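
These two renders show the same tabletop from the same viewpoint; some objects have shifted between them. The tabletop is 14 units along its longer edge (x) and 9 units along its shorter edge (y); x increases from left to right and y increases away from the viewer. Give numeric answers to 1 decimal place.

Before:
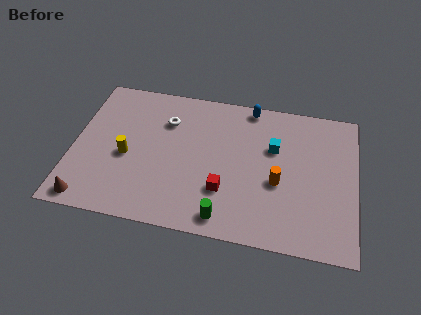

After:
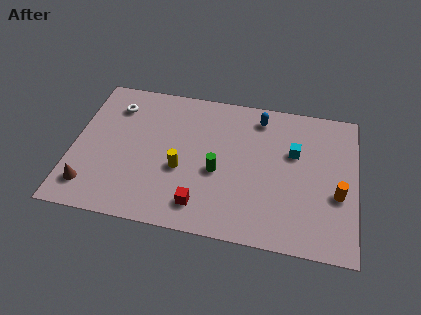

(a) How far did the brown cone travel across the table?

0.8

From (1.0, 0.9) to (1.0, 1.7), the brown cone covered √(0.0² + 0.8²) ≈ 0.8 units.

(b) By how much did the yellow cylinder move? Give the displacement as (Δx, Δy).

(2.7, -0.3)

The yellow cylinder started near (2.7, 3.9) and ended near (5.4, 3.6).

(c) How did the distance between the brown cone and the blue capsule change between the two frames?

-0.5

They were about 10.5 units apart before and 10.0 after — 0.5 units closer together.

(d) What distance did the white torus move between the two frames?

2.6

The white torus moved from about (4.5, 6.5) to (1.9, 7.0), a distance of √(2.6² + 0.5²) ≈ 2.6.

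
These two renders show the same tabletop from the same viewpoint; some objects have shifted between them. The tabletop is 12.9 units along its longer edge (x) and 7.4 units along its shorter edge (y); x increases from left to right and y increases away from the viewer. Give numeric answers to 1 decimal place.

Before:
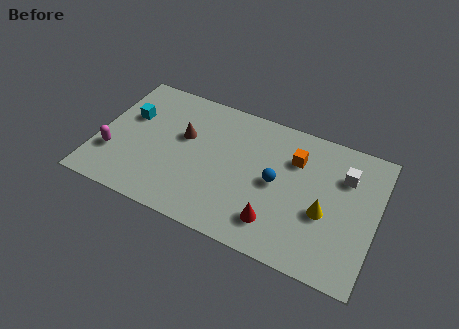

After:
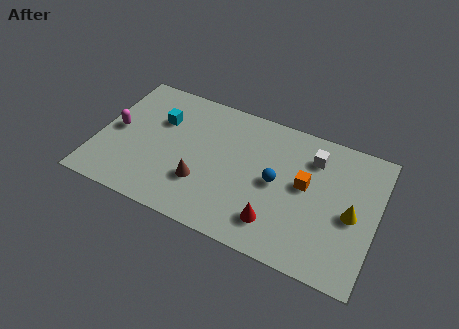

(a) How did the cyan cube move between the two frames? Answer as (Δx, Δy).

(1.4, 0.3)

The cyan cube was at about (1.3, 4.7) and moved to about (2.7, 5.0).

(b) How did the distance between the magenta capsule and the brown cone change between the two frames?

+0.6

They were about 3.8 units apart before and 4.4 after — 0.6 units further apart.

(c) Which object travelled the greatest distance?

the brown cone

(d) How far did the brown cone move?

2.5

The brown cone moved from about (3.9, 4.5) to (5.0, 2.3), a distance of √(1.1² + 2.2²) ≈ 2.5.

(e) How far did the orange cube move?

1.3

The orange cube moved from about (9.0, 5.3) to (9.6, 4.1), a distance of √(0.6² + 1.2²) ≈ 1.3.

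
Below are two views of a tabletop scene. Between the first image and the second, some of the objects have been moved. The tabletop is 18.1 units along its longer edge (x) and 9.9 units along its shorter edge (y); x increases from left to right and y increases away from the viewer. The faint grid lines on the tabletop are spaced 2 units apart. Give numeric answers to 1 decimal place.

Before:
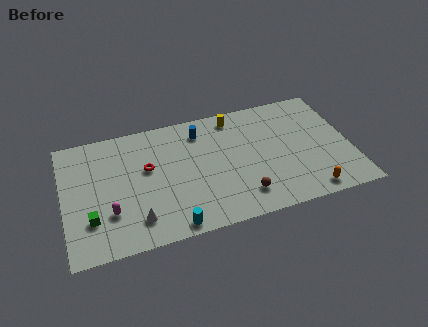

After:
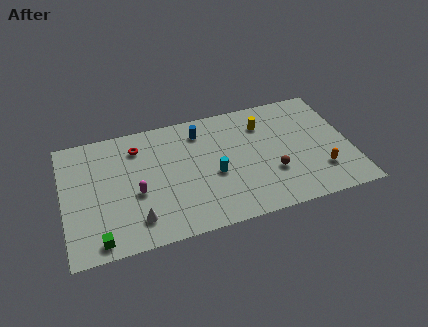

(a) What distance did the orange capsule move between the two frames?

1.7

The orange capsule moved from about (15.1, 1.1) to (16.0, 2.6), a distance of √(0.9² + 1.5²) ≈ 1.7.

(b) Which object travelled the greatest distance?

the cyan cylinder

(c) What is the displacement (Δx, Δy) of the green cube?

(0.4, -1.7)

The green cube was at about (1.6, 2.8) and moved to about (2.0, 1.1).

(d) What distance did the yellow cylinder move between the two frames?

2.1

The yellow cylinder was near (11.0, 8.6) before and (12.8, 7.5) after, so it travelled √(1.8² + 1.1²) ≈ 2.1 units.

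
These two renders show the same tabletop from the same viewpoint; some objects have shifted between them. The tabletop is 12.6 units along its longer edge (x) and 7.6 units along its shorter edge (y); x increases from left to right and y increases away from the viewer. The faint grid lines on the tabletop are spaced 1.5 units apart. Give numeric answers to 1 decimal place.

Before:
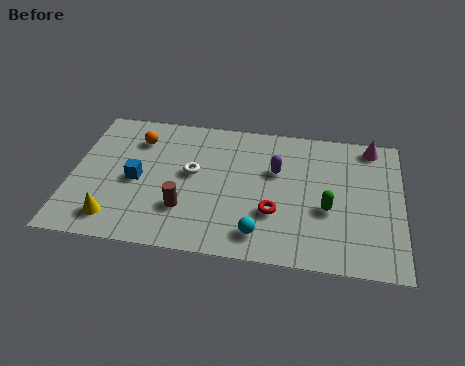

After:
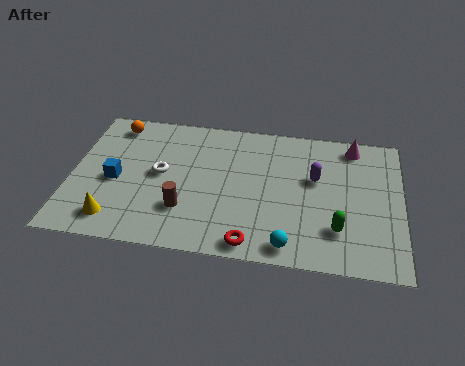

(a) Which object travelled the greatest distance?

the red torus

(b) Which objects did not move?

the brown cylinder and the yellow cone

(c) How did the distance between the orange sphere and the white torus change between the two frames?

+0.4

The distance was about 2.7 in the first image and 3.1 in the second, so they moved 0.4 units further apart.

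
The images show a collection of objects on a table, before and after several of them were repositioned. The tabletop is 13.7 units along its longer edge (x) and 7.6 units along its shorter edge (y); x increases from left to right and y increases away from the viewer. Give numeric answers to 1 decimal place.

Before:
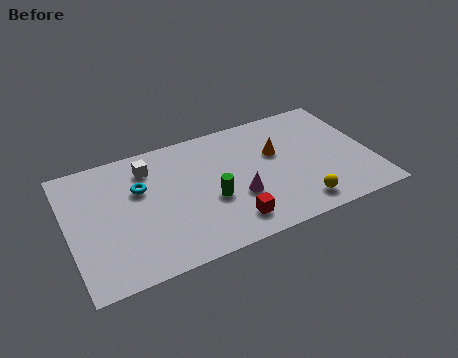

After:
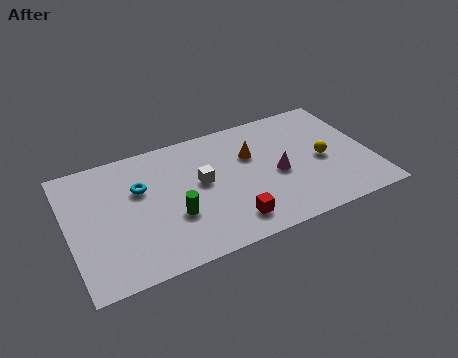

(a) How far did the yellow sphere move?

2.7

From (10.1, 1.2) to (11.5, 3.5), the yellow sphere covered √(1.4² + 2.3²) ≈ 2.7 units.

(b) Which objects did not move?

the cyan torus and the red cube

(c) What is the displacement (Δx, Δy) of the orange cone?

(-1.1, 0.3)

From the two frames, the orange cone sits at roughly (9.5, 4.7) before and (8.4, 5.0) after.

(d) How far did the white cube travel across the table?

2.8

The white cube was near (3.8, 6.0) before and (6.0, 4.2) after, so it travelled √(2.2² + 1.8²) ≈ 2.8 units.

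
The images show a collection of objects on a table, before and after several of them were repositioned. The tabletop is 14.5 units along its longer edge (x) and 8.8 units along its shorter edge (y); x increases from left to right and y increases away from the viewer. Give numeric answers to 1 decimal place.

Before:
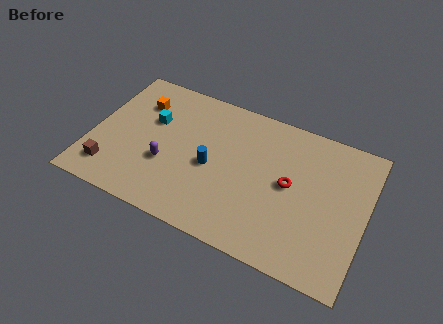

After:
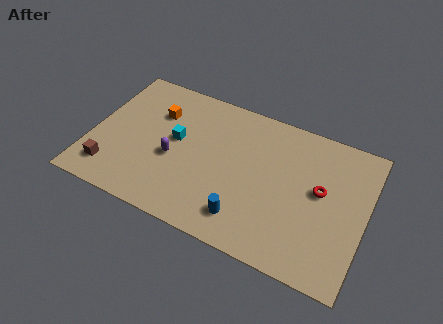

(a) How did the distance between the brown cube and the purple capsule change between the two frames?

+0.5

They were about 3.2 units apart before and 3.7 after — 0.5 units further apart.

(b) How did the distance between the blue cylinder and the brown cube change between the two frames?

+1.6

The distance was about 5.6 in the first image and 7.2 in the second, so they moved 1.6 units further apart.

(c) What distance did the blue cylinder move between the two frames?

3.1

The blue cylinder moved from about (6.4, 4.0) to (8.5, 1.7), a distance of √(2.1² + 2.3²) ≈ 3.1.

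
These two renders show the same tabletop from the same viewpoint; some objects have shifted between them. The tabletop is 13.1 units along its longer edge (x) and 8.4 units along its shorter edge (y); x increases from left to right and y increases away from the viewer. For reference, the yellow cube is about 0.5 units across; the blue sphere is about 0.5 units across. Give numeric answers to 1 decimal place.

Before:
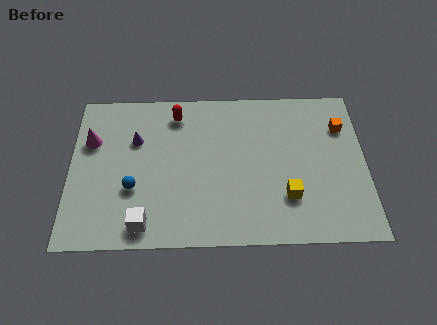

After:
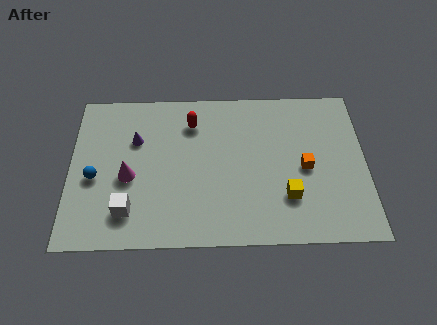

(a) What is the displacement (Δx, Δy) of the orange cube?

(-1.7, -2.2)

From the two frames, the orange cube sits at roughly (12.1, 6.1) before and (10.4, 3.9) after.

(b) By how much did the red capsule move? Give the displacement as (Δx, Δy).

(0.7, -0.5)

The red capsule started near (4.7, 7.0) and ended near (5.4, 6.5).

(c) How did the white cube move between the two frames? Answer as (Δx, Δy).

(-0.7, 0.7)

From the two frames, the white cube sits at roughly (3.3, 1.1) before and (2.6, 1.8) after.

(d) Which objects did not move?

the yellow cube and the purple cone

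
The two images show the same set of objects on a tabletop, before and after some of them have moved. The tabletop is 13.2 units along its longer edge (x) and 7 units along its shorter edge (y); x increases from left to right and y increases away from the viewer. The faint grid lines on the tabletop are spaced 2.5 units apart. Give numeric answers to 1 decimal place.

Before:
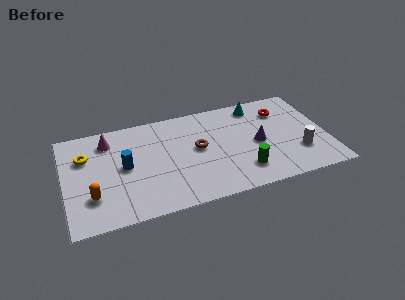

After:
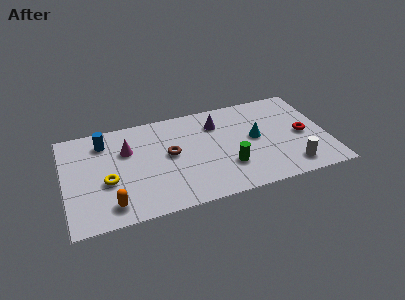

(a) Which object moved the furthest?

the purple cone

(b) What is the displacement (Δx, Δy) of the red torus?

(0.9, -2.0)

The red torus started near (11.1, 5.3) and ended near (12.0, 3.3).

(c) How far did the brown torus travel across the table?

1.4

From (6.7, 3.8) to (5.3, 3.8), the brown torus covered √(1.4² + 0.0²) ≈ 1.4 units.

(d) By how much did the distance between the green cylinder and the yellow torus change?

-2.3

Before: roughly 8.3 units apart; after: 6.0. That's 2.3 units closer together.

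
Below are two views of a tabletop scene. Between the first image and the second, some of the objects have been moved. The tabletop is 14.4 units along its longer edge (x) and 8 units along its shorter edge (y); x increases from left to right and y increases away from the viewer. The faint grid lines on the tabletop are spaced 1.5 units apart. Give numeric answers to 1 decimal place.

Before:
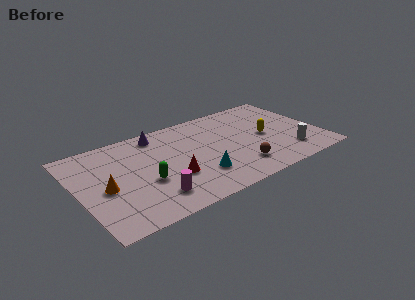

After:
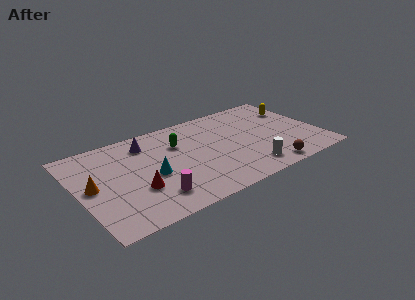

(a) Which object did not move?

the magenta cylinder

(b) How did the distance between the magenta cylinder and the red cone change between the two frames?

-0.4

Before: roughly 1.7 units apart; after: 1.3. That's 0.4 units closer together.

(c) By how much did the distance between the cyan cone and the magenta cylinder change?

-1.0

The distance was about 2.8 in the first image and 1.8 in the second, so they moved 1.0 units closer together.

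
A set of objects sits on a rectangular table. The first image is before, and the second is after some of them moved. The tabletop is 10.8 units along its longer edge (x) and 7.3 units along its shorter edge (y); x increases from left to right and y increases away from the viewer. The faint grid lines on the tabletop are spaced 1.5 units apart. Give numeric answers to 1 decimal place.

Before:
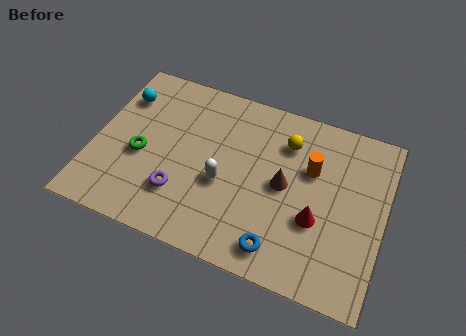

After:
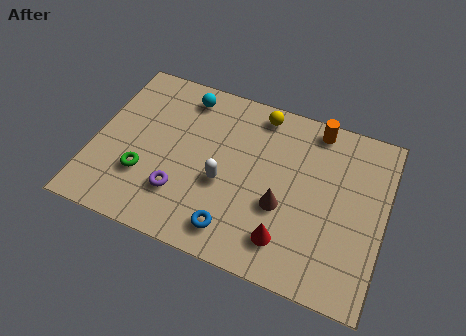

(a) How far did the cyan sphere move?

2.4

The cyan sphere moved from about (0.8, 5.4) to (3.1, 6.2), a distance of √(2.3² + 0.8²) ≈ 2.4.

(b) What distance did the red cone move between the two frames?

1.6

The red cone was near (8.4, 2.7) before and (7.4, 1.5) after, so it travelled √(1.0² + 1.2²) ≈ 1.6 units.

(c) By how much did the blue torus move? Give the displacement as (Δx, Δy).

(-1.7, 0.1)

From the two frames, the blue torus sits at roughly (7.2, 1.1) before and (5.5, 1.2) after.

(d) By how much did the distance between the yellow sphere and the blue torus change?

+0.8

Before: roughly 4.4 units apart; after: 5.2. That's 0.8 units further apart.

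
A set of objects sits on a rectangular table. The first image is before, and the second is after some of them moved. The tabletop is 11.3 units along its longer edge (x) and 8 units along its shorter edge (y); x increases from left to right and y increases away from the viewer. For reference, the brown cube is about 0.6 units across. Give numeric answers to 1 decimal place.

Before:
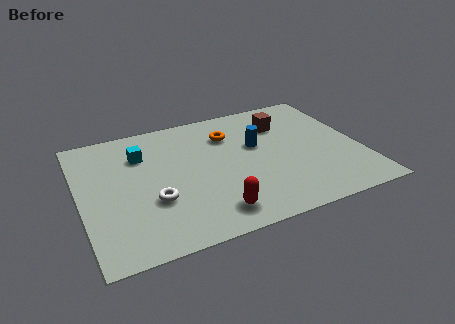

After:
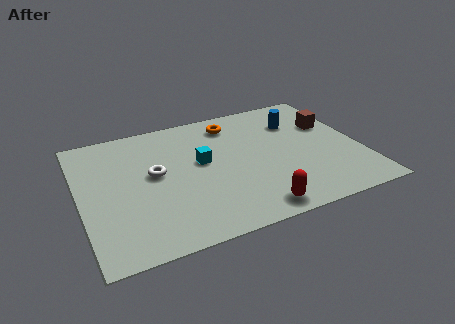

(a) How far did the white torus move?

1.6

The white torus moved from about (2.8, 2.8) to (3.0, 4.4), a distance of √(0.2² + 1.6²) ≈ 1.6.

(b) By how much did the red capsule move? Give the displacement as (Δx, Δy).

(1.6, -0.4)

The red capsule was at about (5.0, 1.3) and moved to about (6.6, 0.9).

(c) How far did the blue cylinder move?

2.1

The blue cylinder moved from about (7.2, 4.8) to (9.0, 5.8), a distance of √(1.8² + 1.0²) ≈ 2.1.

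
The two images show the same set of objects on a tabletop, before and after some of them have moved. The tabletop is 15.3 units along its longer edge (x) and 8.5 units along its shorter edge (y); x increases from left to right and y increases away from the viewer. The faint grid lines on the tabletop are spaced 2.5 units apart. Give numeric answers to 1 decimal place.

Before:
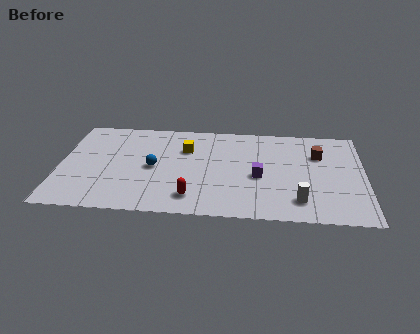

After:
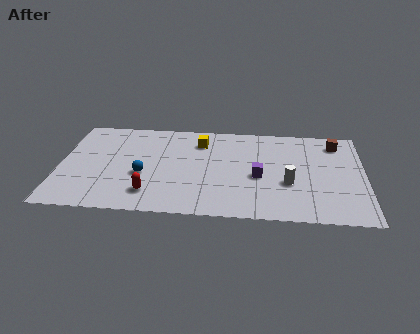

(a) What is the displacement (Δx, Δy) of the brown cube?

(0.9, 1.1)

The brown cube started near (13.0, 5.9) and ended near (13.9, 7.0).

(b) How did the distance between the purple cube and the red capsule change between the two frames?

+1.8

They were about 3.9 units apart before and 5.7 after — 1.8 units further apart.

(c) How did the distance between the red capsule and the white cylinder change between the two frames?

+1.7

Before: roughly 5.3 units apart; after: 7.0. That's 1.7 units further apart.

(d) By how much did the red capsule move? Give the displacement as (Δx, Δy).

(-2.1, 0.2)

The red capsule was at about (6.7, 1.6) and moved to about (4.6, 1.8).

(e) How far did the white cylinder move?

1.6

The white cylinder was near (12.0, 1.7) before and (11.5, 3.2) after, so it travelled √(0.5² + 1.5²) ≈ 1.6 units.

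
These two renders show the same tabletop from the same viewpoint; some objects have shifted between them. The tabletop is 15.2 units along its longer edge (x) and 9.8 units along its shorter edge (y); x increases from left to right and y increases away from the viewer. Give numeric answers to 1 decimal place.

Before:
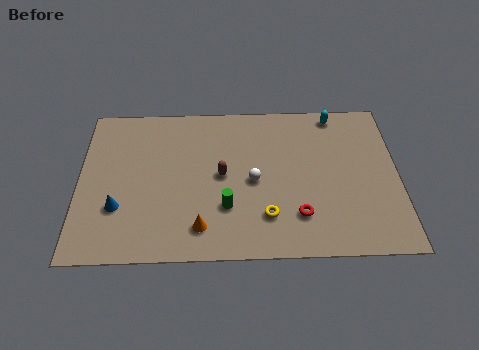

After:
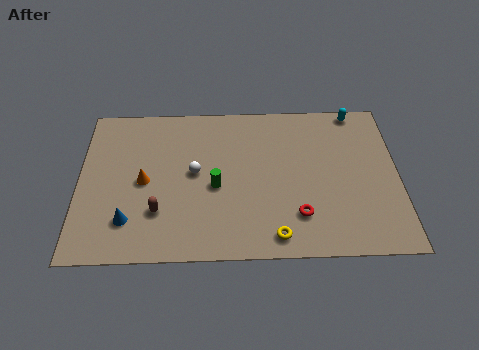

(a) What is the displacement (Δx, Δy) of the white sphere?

(-2.8, 0.6)

The white sphere was at about (8.3, 4.6) and moved to about (5.5, 5.2).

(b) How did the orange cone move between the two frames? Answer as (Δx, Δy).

(-2.7, 2.9)

The orange cone was at about (5.8, 1.8) and moved to about (3.1, 4.7).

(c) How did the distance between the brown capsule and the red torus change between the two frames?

+2.2

Before: roughly 4.4 units apart; after: 6.6. That's 2.2 units further apart.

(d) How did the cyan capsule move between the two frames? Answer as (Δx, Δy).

(1.0, 0.2)

The cyan capsule started near (12.3, 8.8) and ended near (13.3, 9.0).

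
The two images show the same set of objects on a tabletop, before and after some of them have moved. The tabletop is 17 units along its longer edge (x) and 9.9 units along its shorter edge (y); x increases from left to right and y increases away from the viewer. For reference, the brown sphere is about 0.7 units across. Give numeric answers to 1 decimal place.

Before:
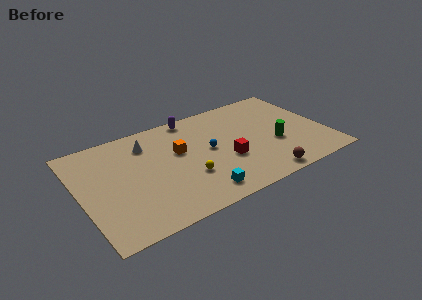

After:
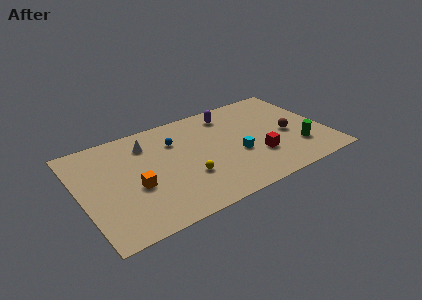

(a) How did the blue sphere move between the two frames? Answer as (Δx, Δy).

(-2.1, 1.9)

The blue sphere was at about (8.9, 5.2) and moved to about (6.8, 7.1).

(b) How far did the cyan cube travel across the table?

3.9

The cyan cube was near (7.6, 1.5) before and (10.7, 3.9) after, so it travelled √(3.1² + 2.4²) ≈ 3.9 units.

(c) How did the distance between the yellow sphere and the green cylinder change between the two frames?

+1.4

Before: roughly 6.3 units apart; after: 7.7. That's 1.4 units further apart.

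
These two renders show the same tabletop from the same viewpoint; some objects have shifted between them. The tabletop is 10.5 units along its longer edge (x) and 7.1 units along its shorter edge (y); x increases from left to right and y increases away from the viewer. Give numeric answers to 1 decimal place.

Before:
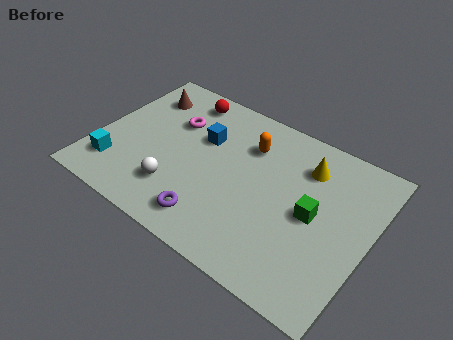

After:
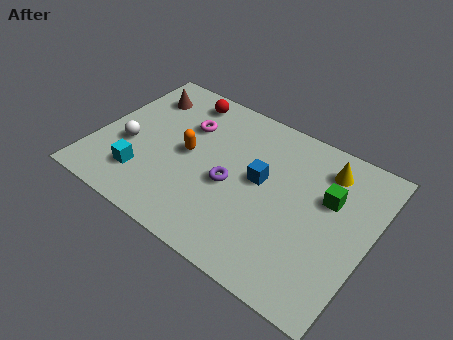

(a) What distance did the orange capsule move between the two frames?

2.6

From (5.6, 5.2) to (3.5, 3.6), the orange capsule covered √(2.1² + 1.6²) ≈ 2.6 units.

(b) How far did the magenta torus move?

0.5

The magenta torus moved from about (2.7, 4.8) to (3.2, 4.9), a distance of √(0.5² + 0.1²) ≈ 0.5.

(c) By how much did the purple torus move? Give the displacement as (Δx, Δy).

(0.4, 1.9)

The purple torus was at about (4.9, 1.2) and moved to about (5.3, 3.1).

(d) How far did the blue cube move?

2.5

From (3.9, 4.6) to (6.3, 3.9), the blue cube covered √(2.4² + 0.7²) ≈ 2.5 units.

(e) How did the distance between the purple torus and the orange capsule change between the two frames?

-2.2

They were about 4.1 units apart before and 1.9 after — 2.2 units closer together.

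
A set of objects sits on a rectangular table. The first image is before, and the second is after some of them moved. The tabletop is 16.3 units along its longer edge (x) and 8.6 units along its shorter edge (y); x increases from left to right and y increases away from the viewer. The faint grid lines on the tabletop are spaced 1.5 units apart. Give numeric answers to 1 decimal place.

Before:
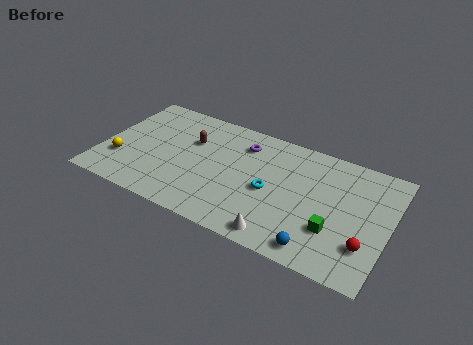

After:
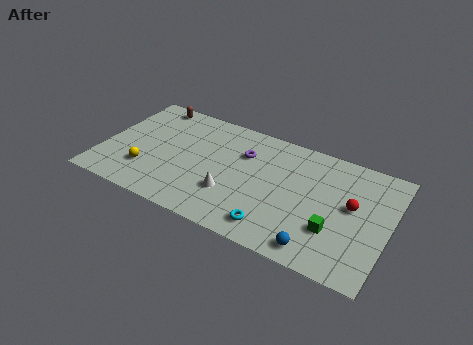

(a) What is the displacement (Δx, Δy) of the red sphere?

(-1.0, 2.4)

The red sphere started near (15.2, 2.4) and ended near (14.2, 4.8).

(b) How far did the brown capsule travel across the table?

3.4

From (4.9, 5.7) to (2.2, 7.7), the brown capsule covered √(2.7² + 2.0²) ≈ 3.4 units.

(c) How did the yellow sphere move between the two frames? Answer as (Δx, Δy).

(1.5, -0.2)

The yellow sphere started near (1.2, 2.6) and ended near (2.7, 2.4).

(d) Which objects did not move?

the blue sphere and the green cube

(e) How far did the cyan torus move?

2.5

From (9.7, 3.9) to (10.2, 1.4), the cyan torus covered √(0.5² + 2.5²) ≈ 2.5 units.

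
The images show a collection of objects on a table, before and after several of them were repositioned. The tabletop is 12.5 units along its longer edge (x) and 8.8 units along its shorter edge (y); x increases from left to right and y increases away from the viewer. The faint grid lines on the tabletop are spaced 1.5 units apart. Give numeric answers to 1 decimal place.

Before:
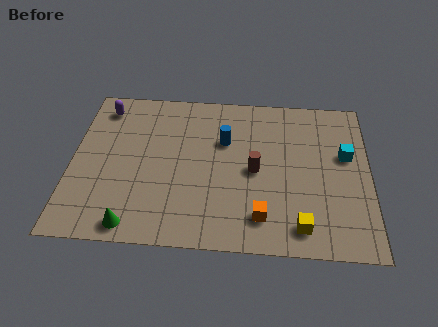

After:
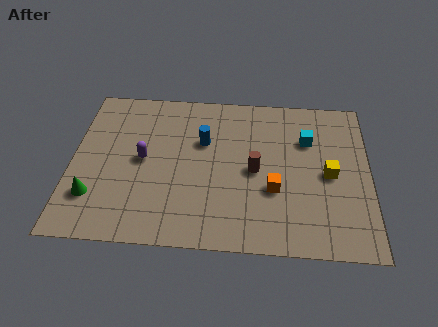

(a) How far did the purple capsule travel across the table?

3.4

The purple capsule moved from about (1.2, 7.4) to (3.0, 4.5), a distance of √(1.8² + 2.9²) ≈ 3.4.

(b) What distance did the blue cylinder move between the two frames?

0.9

The blue cylinder was near (6.4, 5.8) before and (5.5, 5.7) after, so it travelled √(0.9² + 0.1²) ≈ 0.9 units.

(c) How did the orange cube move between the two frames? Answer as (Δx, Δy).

(0.5, 1.5)

The orange cube started near (8.0, 1.7) and ended near (8.5, 3.2).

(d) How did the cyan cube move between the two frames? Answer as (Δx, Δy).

(-1.6, 0.8)

The cyan cube started near (11.5, 5.3) and ended near (9.9, 6.1).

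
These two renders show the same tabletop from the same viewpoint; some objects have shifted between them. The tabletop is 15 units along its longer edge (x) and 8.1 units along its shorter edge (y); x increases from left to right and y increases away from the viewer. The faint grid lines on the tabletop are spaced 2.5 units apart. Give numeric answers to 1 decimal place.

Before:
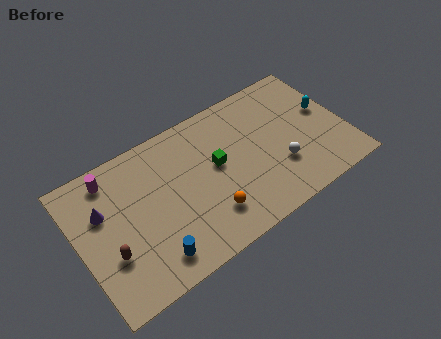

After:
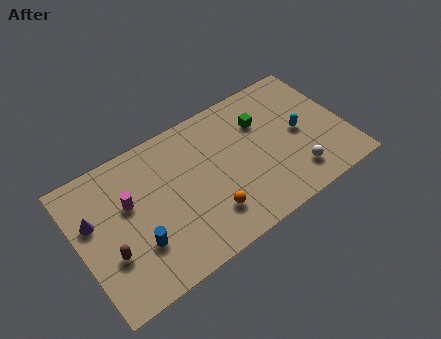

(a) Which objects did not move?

the orange sphere and the brown capsule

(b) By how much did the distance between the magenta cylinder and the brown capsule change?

-1.6

They were about 4.2 units apart before and 2.6 after — 1.6 units closer together.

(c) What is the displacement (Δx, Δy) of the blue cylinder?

(-0.6, 1.1)

The blue cylinder was at about (3.6, 1.4) and moved to about (3.0, 2.5).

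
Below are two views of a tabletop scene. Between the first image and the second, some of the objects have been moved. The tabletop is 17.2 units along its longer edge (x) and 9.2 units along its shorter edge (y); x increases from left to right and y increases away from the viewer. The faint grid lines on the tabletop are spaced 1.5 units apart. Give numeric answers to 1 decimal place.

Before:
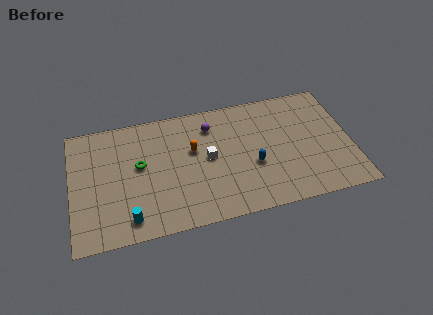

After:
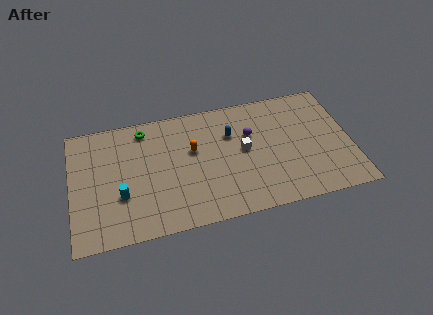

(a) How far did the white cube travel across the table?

2.2

The white cube moved from about (8.4, 4.8) to (10.6, 4.9), a distance of √(2.2² + 0.1²) ≈ 2.2.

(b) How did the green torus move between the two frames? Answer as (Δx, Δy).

(0.4, 2.7)

The green torus was at about (4.2, 5.2) and moved to about (4.6, 7.9).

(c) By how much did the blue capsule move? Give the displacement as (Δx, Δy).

(-1.2, 2.7)

The blue capsule started near (11.1, 3.6) and ended near (9.9, 6.3).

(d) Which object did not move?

the orange capsule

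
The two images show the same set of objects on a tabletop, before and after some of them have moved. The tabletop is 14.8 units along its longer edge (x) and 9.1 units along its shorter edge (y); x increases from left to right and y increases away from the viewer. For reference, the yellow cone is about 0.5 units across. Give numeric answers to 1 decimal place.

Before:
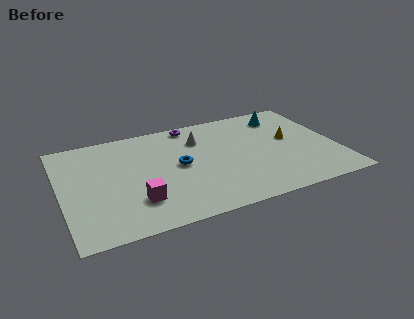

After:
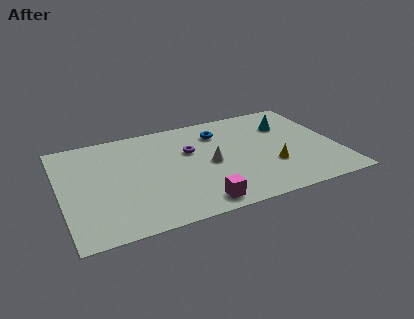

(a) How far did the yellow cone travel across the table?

2.5

The yellow cone moved from about (12.4, 5.1) to (11.1, 3.0), a distance of √(1.3² + 2.1²) ≈ 2.5.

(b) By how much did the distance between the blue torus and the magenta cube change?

+2.8

Before: roughly 3.4 units apart; after: 6.2. That's 2.8 units further apart.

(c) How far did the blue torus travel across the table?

3.3

The blue torus was near (6.3, 4.7) before and (8.7, 7.0) after, so it travelled √(2.4² + 2.3²) ≈ 3.3 units.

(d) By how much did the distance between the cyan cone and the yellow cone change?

+1.4

Before: roughly 2.3 units apart; after: 3.7. That's 1.4 units further apart.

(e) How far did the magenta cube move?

3.4

The magenta cube moved from about (3.8, 2.4) to (6.9, 1.1), a distance of √(3.1² + 1.3²) ≈ 3.4.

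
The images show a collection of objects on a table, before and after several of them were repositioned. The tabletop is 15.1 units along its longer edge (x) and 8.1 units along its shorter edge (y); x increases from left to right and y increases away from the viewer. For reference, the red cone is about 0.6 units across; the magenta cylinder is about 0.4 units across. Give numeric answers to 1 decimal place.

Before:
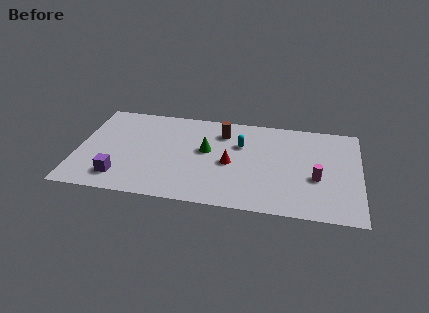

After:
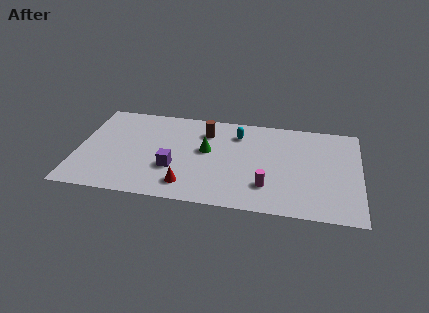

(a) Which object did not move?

the green cone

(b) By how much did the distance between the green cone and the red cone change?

+1.6

The distance was about 1.6 in the first image and 3.2 in the second, so they moved 1.6 units further apart.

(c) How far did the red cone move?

3.1

The red cone was near (8.2, 3.7) before and (6.0, 1.5) after, so it travelled √(2.2² + 2.2²) ≈ 3.1 units.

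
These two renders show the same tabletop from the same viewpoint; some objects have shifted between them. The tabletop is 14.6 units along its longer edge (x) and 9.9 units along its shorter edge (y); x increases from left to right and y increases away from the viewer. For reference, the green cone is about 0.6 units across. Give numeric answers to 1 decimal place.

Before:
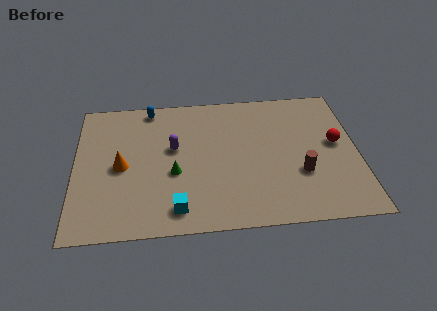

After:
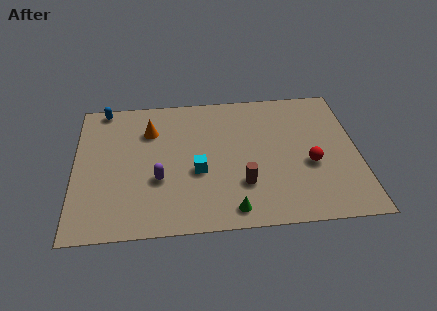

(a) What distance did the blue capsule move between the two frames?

2.4

The blue capsule moved from about (3.9, 8.9) to (1.5, 9.1), a distance of √(2.4² + 0.2²) ≈ 2.4.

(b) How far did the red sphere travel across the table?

2.0

From (13.5, 5.4) to (12.1, 4.0), the red sphere covered √(1.4² + 1.4²) ≈ 2.0 units.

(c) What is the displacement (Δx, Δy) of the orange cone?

(1.5, 2.5)

From the two frames, the orange cone sits at roughly (2.4, 4.7) before and (3.9, 7.2) after.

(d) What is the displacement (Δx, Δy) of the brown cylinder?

(-3.0, -0.5)

From the two frames, the brown cylinder sits at roughly (11.6, 3.4) before and (8.6, 2.9) after.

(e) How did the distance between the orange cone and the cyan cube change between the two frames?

-0.3

Before: roughly 4.3 units apart; after: 4.0. That's 0.3 units closer together.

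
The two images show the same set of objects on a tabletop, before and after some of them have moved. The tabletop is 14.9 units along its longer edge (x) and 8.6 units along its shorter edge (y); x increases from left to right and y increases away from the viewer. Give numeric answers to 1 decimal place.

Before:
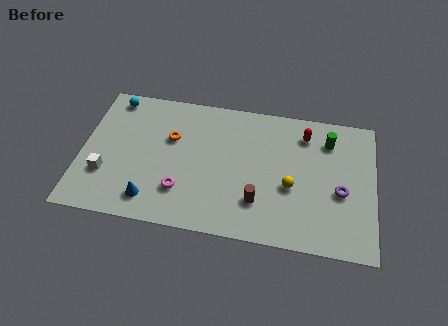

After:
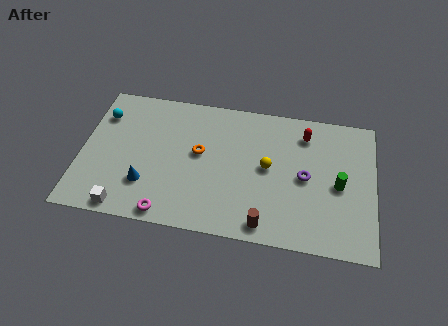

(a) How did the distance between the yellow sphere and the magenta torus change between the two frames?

+0.5

They were about 5.6 units apart before and 6.1 after — 0.5 units further apart.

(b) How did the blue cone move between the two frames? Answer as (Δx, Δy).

(-0.3, 0.9)

The blue cone was at about (3.7, 1.5) and moved to about (3.4, 2.4).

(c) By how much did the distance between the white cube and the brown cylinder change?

-0.7

Before: roughly 7.8 units apart; after: 7.1. That's 0.7 units closer together.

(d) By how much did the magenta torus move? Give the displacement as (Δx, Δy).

(-0.6, -1.5)

The magenta torus was at about (5.2, 2.3) and moved to about (4.6, 0.8).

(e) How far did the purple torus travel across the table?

1.9

From (13.2, 3.6) to (11.4, 4.2), the purple torus covered √(1.8² + 0.6²) ≈ 1.9 units.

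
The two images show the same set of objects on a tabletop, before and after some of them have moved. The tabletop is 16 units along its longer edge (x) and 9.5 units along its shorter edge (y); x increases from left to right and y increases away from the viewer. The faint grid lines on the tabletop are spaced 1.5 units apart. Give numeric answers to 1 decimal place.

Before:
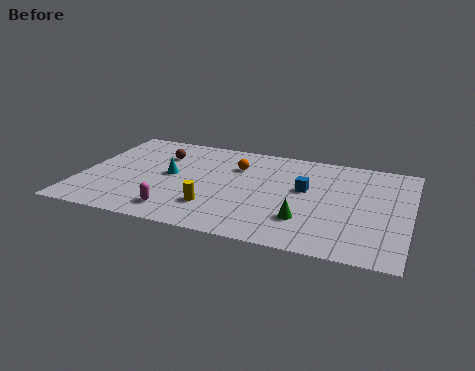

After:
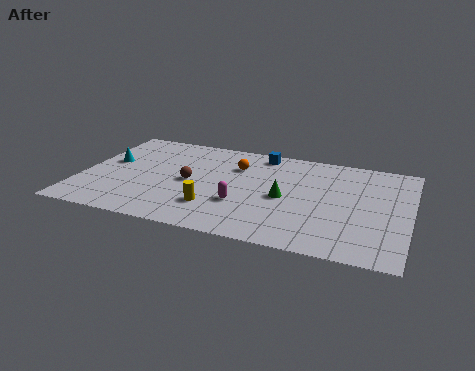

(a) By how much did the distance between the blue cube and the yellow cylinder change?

+1.0

Before: roughly 5.2 units apart; after: 6.2. That's 1.0 units further apart.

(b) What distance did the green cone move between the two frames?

2.1

The green cone was near (11.1, 2.6) before and (10.0, 4.4) after, so it travelled √(1.1² + 1.8²) ≈ 2.1 units.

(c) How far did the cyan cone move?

3.1

The cyan cone moved from about (4.3, 5.0) to (1.2, 5.5), a distance of √(3.1² + 0.5²) ≈ 3.1.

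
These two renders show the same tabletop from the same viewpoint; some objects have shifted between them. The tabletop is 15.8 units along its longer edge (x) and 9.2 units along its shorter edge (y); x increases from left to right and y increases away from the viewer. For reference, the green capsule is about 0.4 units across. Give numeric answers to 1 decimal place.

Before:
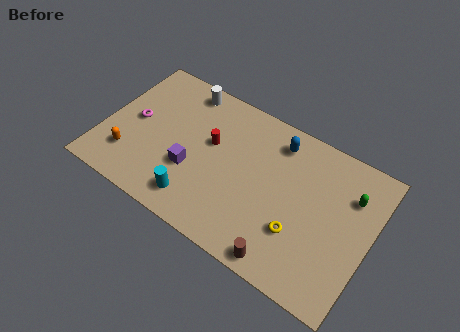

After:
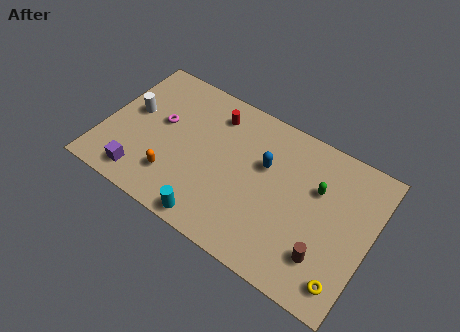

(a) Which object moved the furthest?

the white cylinder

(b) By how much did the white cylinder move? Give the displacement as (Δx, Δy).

(-2.6, -2.9)

The white cylinder was at about (4.1, 8.1) and moved to about (1.5, 5.2).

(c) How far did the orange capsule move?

2.7

The orange capsule was near (1.8, 2.3) before and (4.5, 2.3) after, so it travelled √(2.7² + 0.0²) ≈ 2.7 units.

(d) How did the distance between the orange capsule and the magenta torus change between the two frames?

+0.9

They were about 2.4 units apart before and 3.3 after — 0.9 units further apart.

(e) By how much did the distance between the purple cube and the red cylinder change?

+4.6

The distance was about 2.3 in the first image and 6.9 in the second, so they moved 4.6 units further apart.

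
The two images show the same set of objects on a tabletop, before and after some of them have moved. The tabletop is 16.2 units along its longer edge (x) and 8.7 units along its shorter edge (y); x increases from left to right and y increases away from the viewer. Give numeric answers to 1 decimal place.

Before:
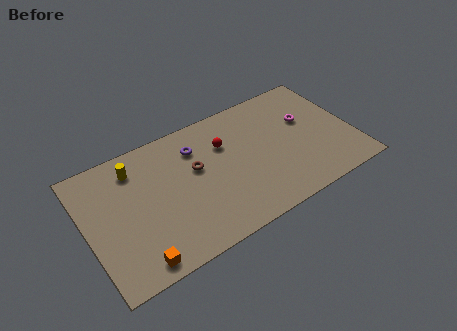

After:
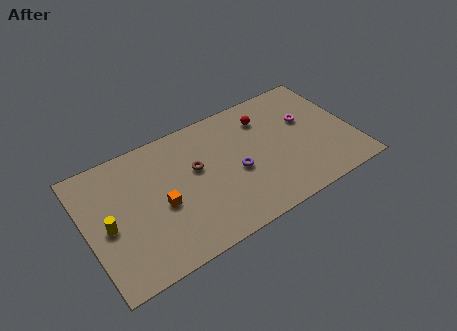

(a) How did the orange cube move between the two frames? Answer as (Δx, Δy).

(1.9, 2.8)

From the two frames, the orange cube sits at roughly (2.5, 1.0) before and (4.4, 3.8) after.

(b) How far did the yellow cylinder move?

3.6

The yellow cylinder was near (3.2, 7.0) before and (1.2, 4.0) after, so it travelled √(2.0² + 3.0²) ≈ 3.6 units.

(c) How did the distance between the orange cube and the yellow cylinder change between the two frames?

-2.8

They were about 6.0 units apart before and 3.2 after — 2.8 units closer together.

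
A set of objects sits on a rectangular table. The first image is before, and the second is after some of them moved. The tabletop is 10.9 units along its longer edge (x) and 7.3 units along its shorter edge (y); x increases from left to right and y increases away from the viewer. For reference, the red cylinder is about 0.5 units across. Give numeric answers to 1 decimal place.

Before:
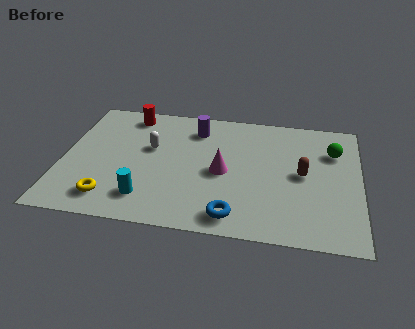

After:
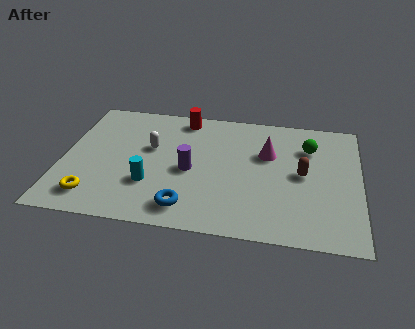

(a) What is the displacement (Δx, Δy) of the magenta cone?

(1.6, 1.3)

The magenta cone was at about (5.9, 3.4) and moved to about (7.5, 4.7).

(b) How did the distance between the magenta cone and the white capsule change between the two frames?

+1.4

They were about 2.9 units apart before and 4.3 after — 1.4 units further apart.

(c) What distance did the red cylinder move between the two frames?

2.0

The red cylinder moved from about (2.3, 6.3) to (4.3, 6.4), a distance of √(2.0² + 0.1²) ≈ 2.0.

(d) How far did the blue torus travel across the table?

1.7

The blue torus was near (6.4, 1.0) before and (4.7, 1.2) after, so it travelled √(1.7² + 0.2²) ≈ 1.7 units.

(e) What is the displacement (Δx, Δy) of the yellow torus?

(-0.6, 0.0)

The yellow torus was at about (1.9, 1.3) and moved to about (1.3, 1.3).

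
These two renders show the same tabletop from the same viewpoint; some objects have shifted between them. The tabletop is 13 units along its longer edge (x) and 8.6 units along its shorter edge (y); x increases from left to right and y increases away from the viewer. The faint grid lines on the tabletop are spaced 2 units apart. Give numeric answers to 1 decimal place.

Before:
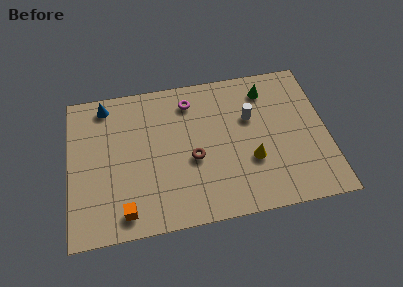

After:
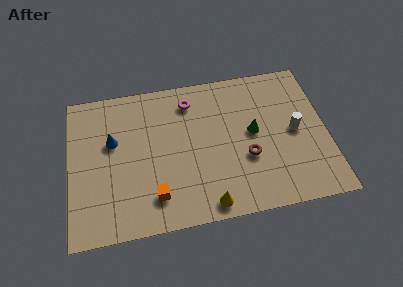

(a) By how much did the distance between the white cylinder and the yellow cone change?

+3.2

Before: roughly 2.5 units apart; after: 5.7. That's 3.2 units further apart.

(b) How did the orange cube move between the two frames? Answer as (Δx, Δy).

(1.5, 0.6)

The orange cube was at about (2.7, 1.2) and moved to about (4.2, 1.8).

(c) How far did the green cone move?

2.5

From (10.1, 7.0) to (9.3, 4.6), the green cone covered √(0.8² + 2.4²) ≈ 2.5 units.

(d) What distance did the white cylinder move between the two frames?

2.5

The white cylinder was near (9.2, 5.5) before and (11.4, 4.3) after, so it travelled √(2.2² + 1.2²) ≈ 2.5 units.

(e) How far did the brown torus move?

2.7

The brown torus was near (6.2, 3.6) before and (8.9, 3.2) after, so it travelled √(2.7² + 0.4²) ≈ 2.7 units.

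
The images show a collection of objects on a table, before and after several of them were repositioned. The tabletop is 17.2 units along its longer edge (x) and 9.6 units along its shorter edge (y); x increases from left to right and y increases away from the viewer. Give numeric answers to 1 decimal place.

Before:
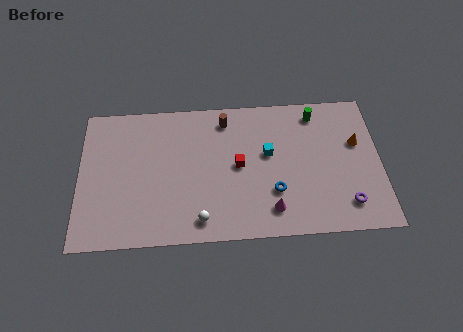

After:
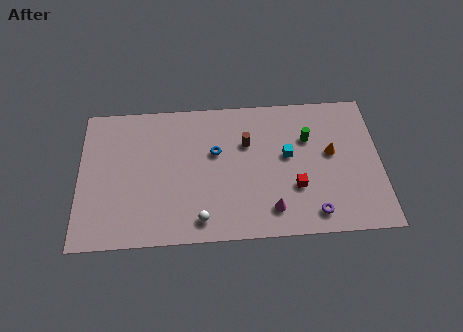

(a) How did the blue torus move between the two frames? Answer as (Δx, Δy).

(-3.3, 2.9)

The blue torus started near (11.1, 3.0) and ended near (7.8, 5.9).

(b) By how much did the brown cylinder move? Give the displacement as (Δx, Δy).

(1.2, -1.7)

The brown cylinder was at about (8.4, 8.1) and moved to about (9.6, 6.4).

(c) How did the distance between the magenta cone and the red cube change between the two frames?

-1.6

Before: roughly 3.6 units apart; after: 2.0. That's 1.6 units closer together.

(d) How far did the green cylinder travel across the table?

1.8

From (13.6, 8.2) to (13.1, 6.5), the green cylinder covered √(0.5² + 1.7²) ≈ 1.8 units.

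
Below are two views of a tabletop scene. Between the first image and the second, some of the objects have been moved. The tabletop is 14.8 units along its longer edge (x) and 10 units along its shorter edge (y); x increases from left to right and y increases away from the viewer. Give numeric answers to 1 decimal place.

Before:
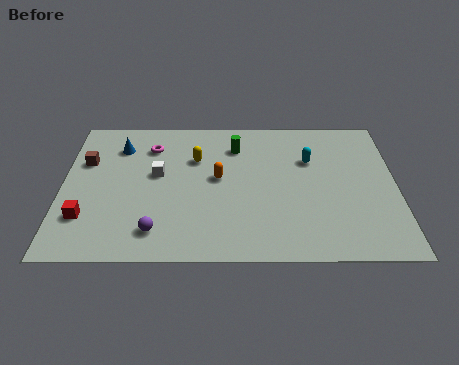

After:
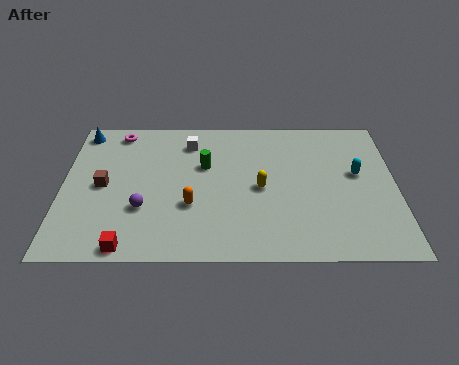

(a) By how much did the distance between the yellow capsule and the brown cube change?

+2.1

Before: roughly 4.9 units apart; after: 7.0. That's 2.1 units further apart.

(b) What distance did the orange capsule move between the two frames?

2.2

The orange capsule was near (6.9, 5.4) before and (5.7, 3.5) after, so it travelled √(1.2² + 1.9²) ≈ 2.2 units.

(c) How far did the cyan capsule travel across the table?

2.3

From (11.0, 6.7) to (13.1, 5.7), the cyan capsule covered √(2.1² + 1.0²) ≈ 2.3 units.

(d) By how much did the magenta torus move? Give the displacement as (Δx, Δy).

(-1.5, 1.1)

The magenta torus started near (3.9, 7.7) and ended near (2.4, 8.8).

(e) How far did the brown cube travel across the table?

1.9

The brown cube was near (1.0, 6.6) before and (1.8, 4.9) after, so it travelled √(0.8² + 1.7²) ≈ 1.9 units.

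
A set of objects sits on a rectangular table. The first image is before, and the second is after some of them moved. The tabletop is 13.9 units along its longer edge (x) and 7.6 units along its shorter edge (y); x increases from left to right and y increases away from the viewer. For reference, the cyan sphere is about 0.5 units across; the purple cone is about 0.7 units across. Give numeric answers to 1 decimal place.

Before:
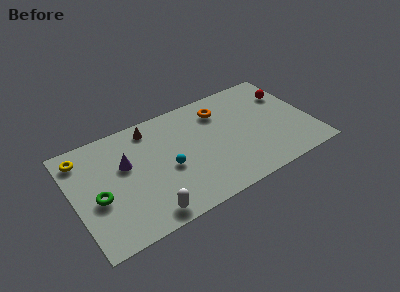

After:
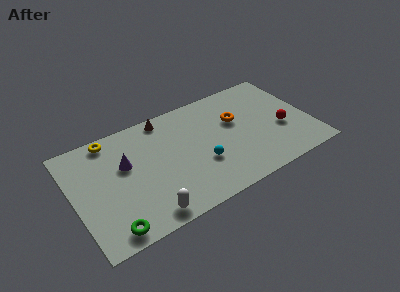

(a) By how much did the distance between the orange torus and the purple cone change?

+0.7

Before: roughly 5.9 units apart; after: 6.6. That's 0.7 units further apart.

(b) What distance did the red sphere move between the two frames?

2.5

The red sphere was near (12.9, 5.4) before and (12.2, 3.0) after, so it travelled √(0.7² + 2.4²) ≈ 2.5 units.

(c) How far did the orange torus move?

1.4

The orange torus was near (8.9, 5.9) before and (9.7, 4.8) after, so it travelled √(0.8² + 1.1²) ≈ 1.4 units.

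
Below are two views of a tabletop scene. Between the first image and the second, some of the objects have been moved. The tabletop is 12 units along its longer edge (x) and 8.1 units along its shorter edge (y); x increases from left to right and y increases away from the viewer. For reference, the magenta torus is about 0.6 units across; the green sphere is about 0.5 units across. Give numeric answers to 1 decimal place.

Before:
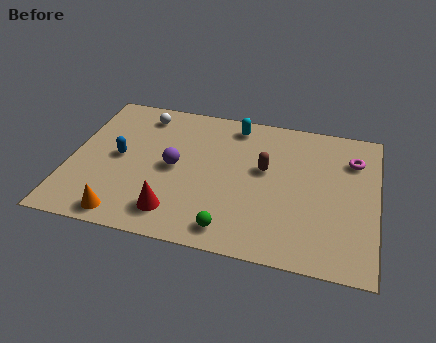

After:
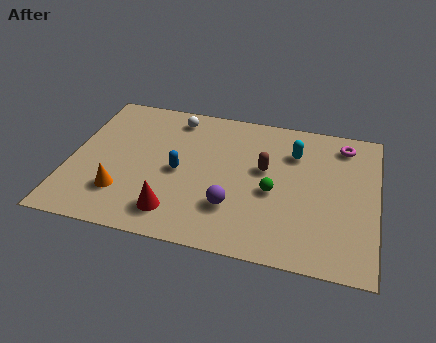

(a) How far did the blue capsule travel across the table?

2.4

From (1.9, 4.1) to (4.3, 3.8), the blue capsule covered √(2.4² + 0.3²) ≈ 2.4 units.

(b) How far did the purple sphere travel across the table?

2.9

From (4.1, 4.0) to (6.5, 2.3), the purple sphere covered √(2.4² + 1.7²) ≈ 2.9 units.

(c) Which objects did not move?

the red cone and the brown capsule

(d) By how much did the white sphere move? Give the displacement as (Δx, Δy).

(1.3, 0.1)

The white sphere started near (2.6, 6.8) and ended near (3.9, 6.9).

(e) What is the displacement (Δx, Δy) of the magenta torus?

(-0.4, 0.8)

From the two frames, the magenta torus sits at roughly (11.0, 6.0) before and (10.6, 6.8) after.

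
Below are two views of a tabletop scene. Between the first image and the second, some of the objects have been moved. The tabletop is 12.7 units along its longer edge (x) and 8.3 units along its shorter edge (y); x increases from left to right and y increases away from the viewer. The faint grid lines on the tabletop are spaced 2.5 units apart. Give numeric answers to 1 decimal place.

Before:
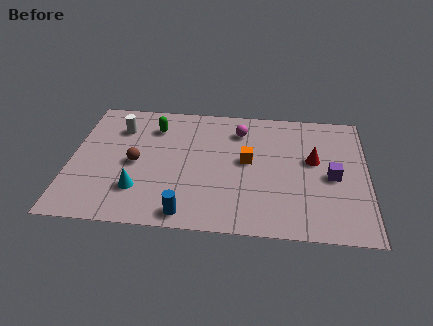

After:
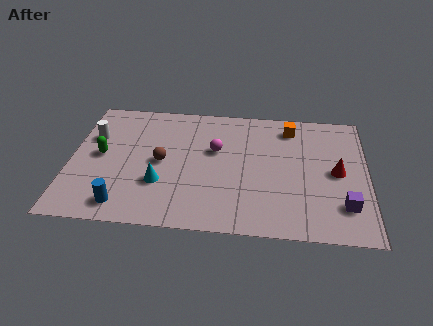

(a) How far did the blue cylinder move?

2.7

The blue cylinder moved from about (5.1, 0.9) to (2.4, 1.2), a distance of √(2.7² + 0.3²) ≈ 2.7.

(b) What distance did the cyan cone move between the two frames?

1.0

The cyan cone moved from about (3.0, 2.2) to (3.9, 2.7), a distance of √(0.9² + 0.5²) ≈ 1.0.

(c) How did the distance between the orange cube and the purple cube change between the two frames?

+1.7

Before: roughly 3.7 units apart; after: 5.4. That's 1.7 units further apart.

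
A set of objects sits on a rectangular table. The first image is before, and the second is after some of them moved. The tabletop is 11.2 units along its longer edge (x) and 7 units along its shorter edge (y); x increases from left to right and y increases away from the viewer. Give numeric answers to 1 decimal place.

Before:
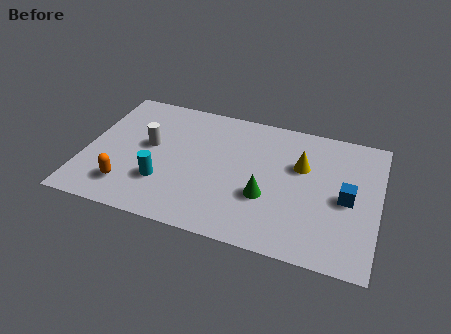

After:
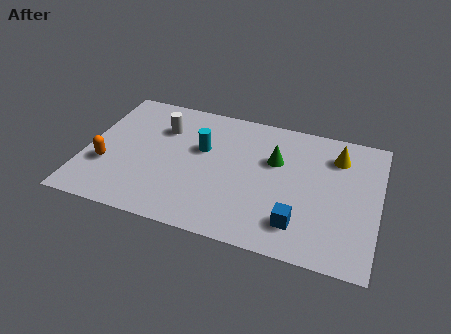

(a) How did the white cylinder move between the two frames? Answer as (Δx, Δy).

(0.4, 1.1)

The white cylinder was at about (2.4, 3.9) and moved to about (2.8, 5.0).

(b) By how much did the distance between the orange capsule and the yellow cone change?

+2.0

They were about 7.1 units apart before and 9.1 after — 2.0 units further apart.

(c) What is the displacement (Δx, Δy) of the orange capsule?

(-0.9, 0.9)

The orange capsule was at about (1.8, 1.5) and moved to about (0.9, 2.4).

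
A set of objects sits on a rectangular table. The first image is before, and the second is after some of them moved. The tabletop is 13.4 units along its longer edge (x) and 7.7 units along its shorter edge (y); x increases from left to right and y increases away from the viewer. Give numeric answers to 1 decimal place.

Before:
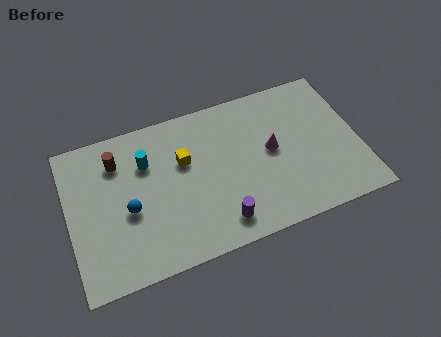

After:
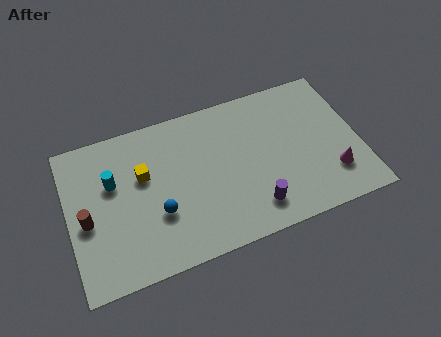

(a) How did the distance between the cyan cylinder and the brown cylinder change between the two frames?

+0.6

The distance was about 1.4 in the first image and 2.0 in the second, so they moved 0.6 units further apart.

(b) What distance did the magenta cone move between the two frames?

3.3

From (9.4, 4.1) to (12.0, 2.0), the magenta cone covered √(2.6² + 2.1²) ≈ 3.3 units.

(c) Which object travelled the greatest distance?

the magenta cone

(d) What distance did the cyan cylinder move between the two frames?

1.7

The cyan cylinder moved from about (3.7, 5.4) to (2.1, 4.9), a distance of √(1.6² + 0.5²) ≈ 1.7.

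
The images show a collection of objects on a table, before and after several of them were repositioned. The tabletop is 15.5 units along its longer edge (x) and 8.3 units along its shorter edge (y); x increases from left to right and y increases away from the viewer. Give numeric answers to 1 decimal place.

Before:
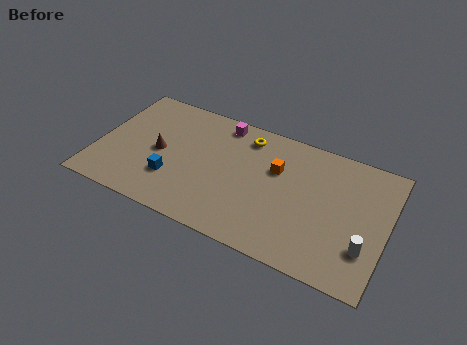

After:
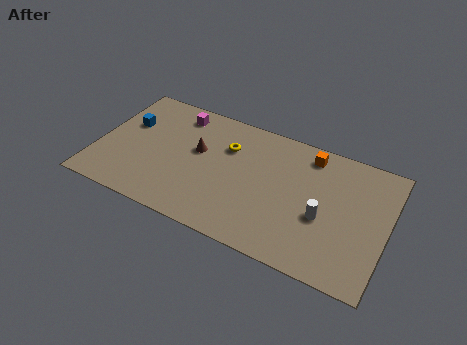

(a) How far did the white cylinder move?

2.5

The white cylinder was near (14.5, 2.4) before and (12.2, 3.4) after, so it travelled √(2.3² + 1.0²) ≈ 2.5 units.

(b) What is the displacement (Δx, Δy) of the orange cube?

(1.6, 1.7)

The orange cube was at about (9.5, 5.4) and moved to about (11.1, 7.1).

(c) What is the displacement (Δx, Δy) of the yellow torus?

(-0.9, -1.1)

The yellow torus was at about (7.7, 6.9) and moved to about (6.8, 5.8).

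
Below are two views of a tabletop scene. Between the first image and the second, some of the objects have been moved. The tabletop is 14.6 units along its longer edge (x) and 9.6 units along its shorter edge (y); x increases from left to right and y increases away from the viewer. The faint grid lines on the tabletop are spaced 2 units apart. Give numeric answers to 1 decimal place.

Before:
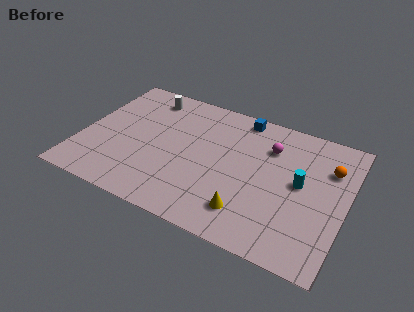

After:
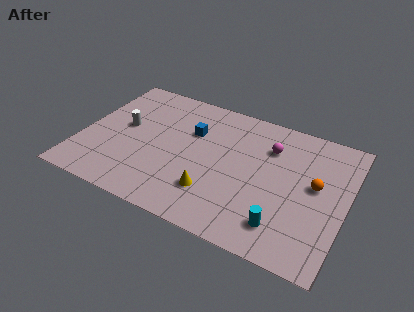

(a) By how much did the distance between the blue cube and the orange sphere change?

+1.7

They were about 5.4 units apart before and 7.1 after — 1.7 units further apart.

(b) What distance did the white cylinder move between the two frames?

2.9

The white cylinder moved from about (3.1, 8.1) to (2.2, 5.3), a distance of √(0.9² + 2.8²) ≈ 2.9.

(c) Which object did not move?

the magenta sphere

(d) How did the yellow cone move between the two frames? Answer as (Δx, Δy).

(-2.0, 0.5)

The yellow cone started near (9.6, 2.0) and ended near (7.6, 2.5).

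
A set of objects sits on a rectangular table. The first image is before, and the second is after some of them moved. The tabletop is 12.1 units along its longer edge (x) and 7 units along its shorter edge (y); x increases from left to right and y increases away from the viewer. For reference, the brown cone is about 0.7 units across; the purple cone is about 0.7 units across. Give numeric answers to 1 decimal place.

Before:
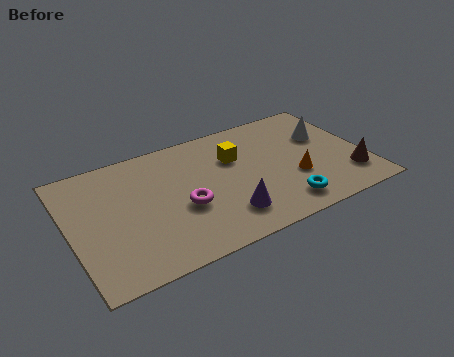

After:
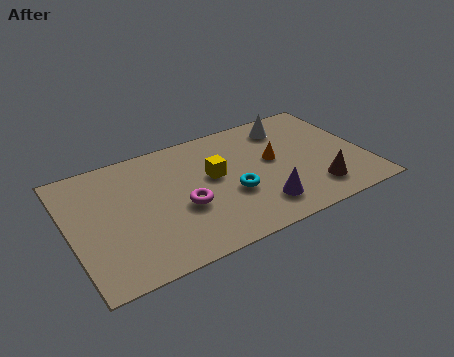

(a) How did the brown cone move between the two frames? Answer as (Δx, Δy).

(-1.5, -0.2)

The brown cone was at about (11.3, 1.7) and moved to about (9.8, 1.5).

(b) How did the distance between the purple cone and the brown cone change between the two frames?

-2.9

The distance was about 5.2 in the first image and 2.3 in the second, so they moved 2.9 units closer together.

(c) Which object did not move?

the magenta torus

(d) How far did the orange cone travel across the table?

1.6

The orange cone moved from about (9.1, 2.5) to (8.4, 3.9), a distance of √(0.7² + 1.4²) ≈ 1.6.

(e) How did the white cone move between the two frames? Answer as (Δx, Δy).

(-1.4, 1.2)

The white cone started near (10.7, 4.5) and ended near (9.3, 5.7).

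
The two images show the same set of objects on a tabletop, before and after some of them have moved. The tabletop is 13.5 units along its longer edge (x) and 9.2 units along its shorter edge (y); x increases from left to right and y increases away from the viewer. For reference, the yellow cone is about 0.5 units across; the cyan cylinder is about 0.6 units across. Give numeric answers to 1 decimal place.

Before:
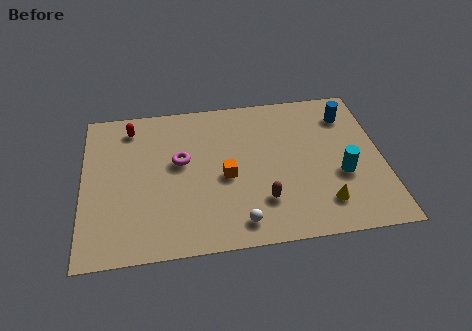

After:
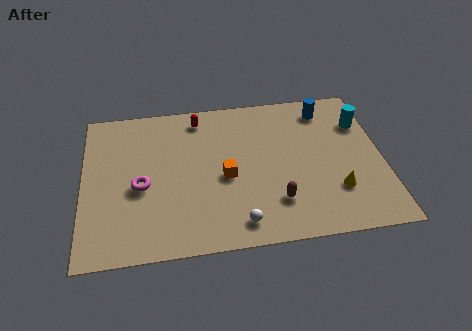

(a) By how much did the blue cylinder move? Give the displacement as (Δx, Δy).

(-1.0, 0.5)

The blue cylinder started near (12.1, 7.2) and ended near (11.1, 7.7).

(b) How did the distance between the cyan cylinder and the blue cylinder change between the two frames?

-1.8

The distance was about 3.7 in the first image and 1.9 in the second, so they moved 1.8 units closer together.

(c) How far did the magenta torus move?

2.2

From (4.4, 5.3) to (2.6, 4.0), the magenta torus covered √(1.8² + 1.3²) ≈ 2.2 units.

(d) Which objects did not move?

the orange cube and the white sphere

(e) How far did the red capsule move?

3.1

The red capsule moved from about (2.2, 7.7) to (5.3, 7.9), a distance of √(3.1² + 0.2²) ≈ 3.1.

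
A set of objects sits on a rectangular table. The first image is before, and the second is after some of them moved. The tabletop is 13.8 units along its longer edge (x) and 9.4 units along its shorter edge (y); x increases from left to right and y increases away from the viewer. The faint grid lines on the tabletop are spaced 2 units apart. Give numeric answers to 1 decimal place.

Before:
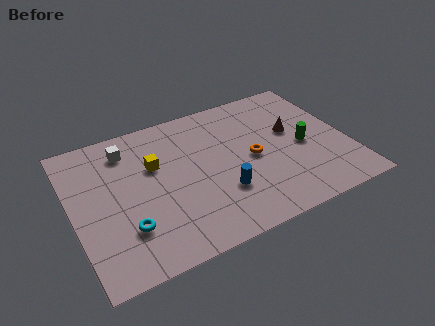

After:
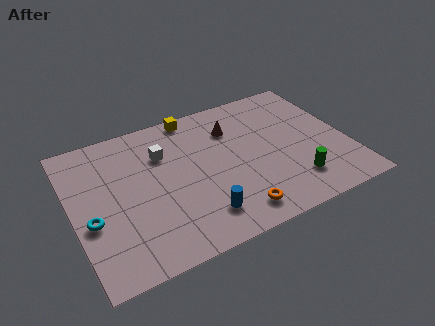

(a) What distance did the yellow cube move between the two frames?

3.5

The yellow cube moved from about (4.2, 6.0) to (6.5, 8.6), a distance of √(2.3² + 2.6²) ≈ 3.5.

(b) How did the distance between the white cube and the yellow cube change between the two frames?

+0.7

They were about 2.0 units apart before and 2.7 after — 0.7 units further apart.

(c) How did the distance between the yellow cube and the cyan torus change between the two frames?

+3.7

The distance was about 3.8 in the first image and 7.5 in the second, so they moved 3.7 units further apart.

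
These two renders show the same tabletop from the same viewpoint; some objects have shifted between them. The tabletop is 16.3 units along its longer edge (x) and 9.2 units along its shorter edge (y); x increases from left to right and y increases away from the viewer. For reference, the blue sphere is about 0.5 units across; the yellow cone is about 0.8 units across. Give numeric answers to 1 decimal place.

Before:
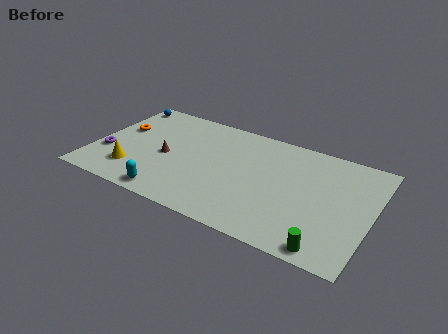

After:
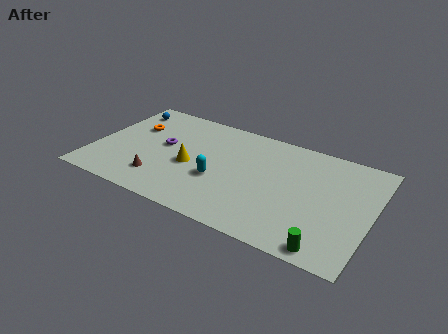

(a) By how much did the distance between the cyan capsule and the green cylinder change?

-2.0

Before: roughly 9.2 units apart; after: 7.2. That's 2.0 units closer together.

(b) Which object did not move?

the green cylinder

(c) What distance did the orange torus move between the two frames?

0.9

From (1.3, 5.6) to (2.0, 6.1), the orange torus covered √(0.7² + 0.5²) ≈ 0.9 units.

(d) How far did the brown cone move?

2.1

The brown cone was near (4.3, 4.2) before and (4.2, 2.1) after, so it travelled √(0.1² + 2.1²) ≈ 2.1 units.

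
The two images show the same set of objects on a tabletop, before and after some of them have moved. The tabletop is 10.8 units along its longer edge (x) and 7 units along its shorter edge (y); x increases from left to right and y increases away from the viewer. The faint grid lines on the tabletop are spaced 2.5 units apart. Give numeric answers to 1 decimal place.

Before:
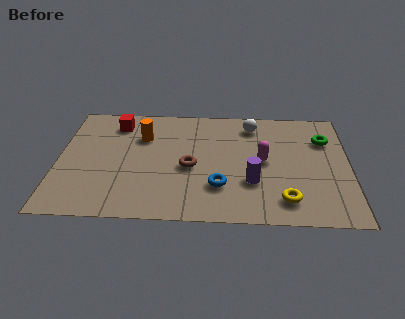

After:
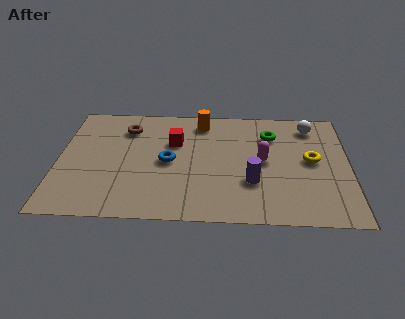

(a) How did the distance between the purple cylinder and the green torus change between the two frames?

-0.8

They were about 3.8 units apart before and 3.0 after — 0.8 units closer together.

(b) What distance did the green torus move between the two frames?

2.0

From (9.9, 5.0) to (7.9, 5.2), the green torus covered √(2.0² + 0.2²) ≈ 2.0 units.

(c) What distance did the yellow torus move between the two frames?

2.6

From (8.4, 1.3) to (9.4, 3.7), the yellow torus covered √(1.0² + 2.4²) ≈ 2.6 units.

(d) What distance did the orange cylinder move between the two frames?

2.4

The orange cylinder moved from about (3.1, 4.9) to (5.3, 5.9), a distance of √(2.2² + 1.0²) ≈ 2.4.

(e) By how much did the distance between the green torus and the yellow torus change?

-1.9

Before: roughly 4.0 units apart; after: 2.1. That's 1.9 units closer together.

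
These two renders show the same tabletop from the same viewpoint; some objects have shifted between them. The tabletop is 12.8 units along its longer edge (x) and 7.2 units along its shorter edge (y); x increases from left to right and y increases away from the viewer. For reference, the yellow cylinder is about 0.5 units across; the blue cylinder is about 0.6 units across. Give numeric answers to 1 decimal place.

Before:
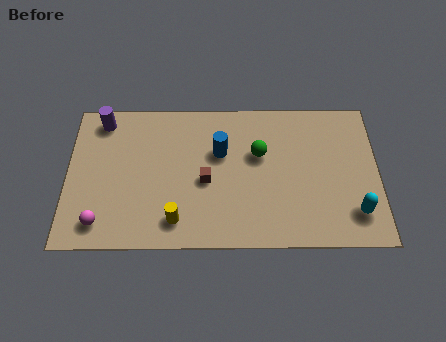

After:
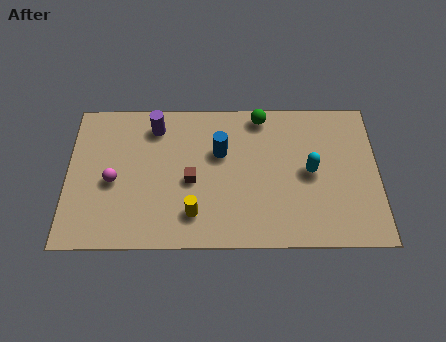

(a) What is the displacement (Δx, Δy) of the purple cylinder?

(2.2, -0.3)

The purple cylinder was at about (1.4, 6.2) and moved to about (3.6, 5.9).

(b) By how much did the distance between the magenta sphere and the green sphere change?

-0.4

They were about 7.3 units apart before and 6.9 after — 0.4 units closer together.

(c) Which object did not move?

the blue cylinder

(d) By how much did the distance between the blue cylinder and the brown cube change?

+0.3

Before: roughly 1.5 units apart; after: 1.8. That's 0.3 units further apart.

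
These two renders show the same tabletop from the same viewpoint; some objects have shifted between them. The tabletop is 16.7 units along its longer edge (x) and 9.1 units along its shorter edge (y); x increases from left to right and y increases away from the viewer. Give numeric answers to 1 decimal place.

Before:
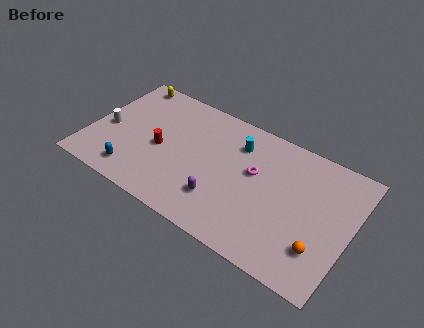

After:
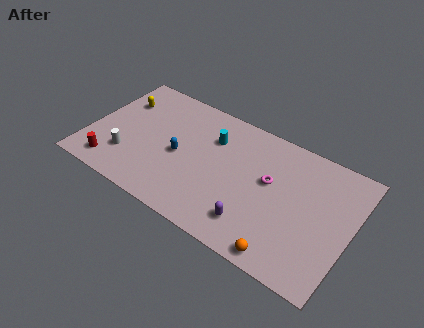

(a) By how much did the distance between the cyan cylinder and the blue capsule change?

-5.1

They were about 8.0 units apart before and 2.9 after — 5.1 units closer together.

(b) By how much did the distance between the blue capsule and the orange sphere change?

-3.8

The distance was about 11.8 in the first image and 8.0 in the second, so they moved 3.8 units closer together.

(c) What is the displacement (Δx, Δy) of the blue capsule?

(2.5, 2.7)

From the two frames, the blue capsule sits at roughly (3.3, 1.5) before and (5.8, 4.2) after.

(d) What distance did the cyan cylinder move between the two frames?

1.6

The cyan cylinder moved from about (9.2, 6.9) to (7.6, 6.5), a distance of √(1.6² + 0.4²) ≈ 1.6.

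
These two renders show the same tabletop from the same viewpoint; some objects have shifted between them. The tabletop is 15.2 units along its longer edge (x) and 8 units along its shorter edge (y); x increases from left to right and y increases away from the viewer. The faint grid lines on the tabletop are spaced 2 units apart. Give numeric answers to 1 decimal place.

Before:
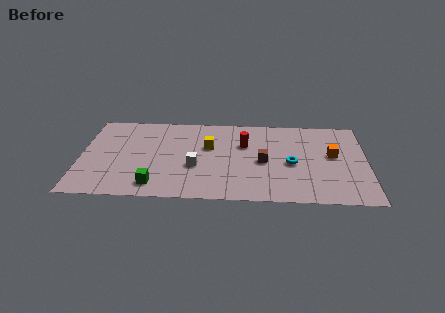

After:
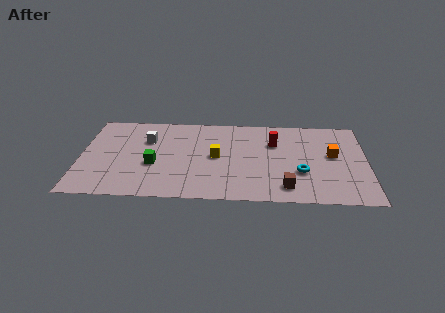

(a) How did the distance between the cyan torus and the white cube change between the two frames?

+3.5

They were about 5.1 units apart before and 8.6 after — 3.5 units further apart.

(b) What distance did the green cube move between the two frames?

1.9

The green cube was near (4.0, 1.3) before and (3.9, 3.2) after, so it travelled √(0.1² + 1.9²) ≈ 1.9 units.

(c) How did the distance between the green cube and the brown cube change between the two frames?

+1.0

Before: roughly 6.2 units apart; after: 7.2. That's 1.0 units further apart.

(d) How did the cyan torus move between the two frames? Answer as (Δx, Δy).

(0.5, -0.8)

From the two frames, the cyan torus sits at roughly (11.2, 3.6) before and (11.7, 2.8) after.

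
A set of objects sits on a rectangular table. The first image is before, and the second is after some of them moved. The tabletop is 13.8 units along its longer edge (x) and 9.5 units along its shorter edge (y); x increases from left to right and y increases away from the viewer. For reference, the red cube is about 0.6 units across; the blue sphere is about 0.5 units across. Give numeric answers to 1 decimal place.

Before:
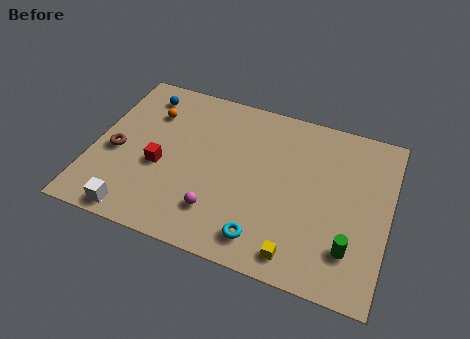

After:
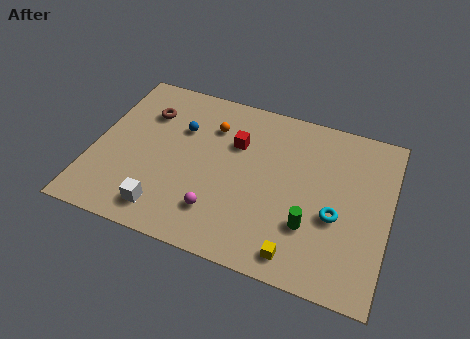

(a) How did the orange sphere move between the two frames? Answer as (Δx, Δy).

(2.9, 0.1)

The orange sphere was at about (2.4, 6.9) and moved to about (5.3, 7.0).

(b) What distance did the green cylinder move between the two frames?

2.0

The green cylinder moved from about (12.2, 2.3) to (10.3, 2.9), a distance of √(1.9² + 0.6²) ≈ 2.0.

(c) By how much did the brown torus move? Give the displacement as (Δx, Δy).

(1.1, 2.8)

The brown torus started near (1.1, 4.1) and ended near (2.2, 6.9).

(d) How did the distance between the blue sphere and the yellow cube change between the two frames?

-2.5

Before: roughly 10.4 units apart; after: 7.9. That's 2.5 units closer together.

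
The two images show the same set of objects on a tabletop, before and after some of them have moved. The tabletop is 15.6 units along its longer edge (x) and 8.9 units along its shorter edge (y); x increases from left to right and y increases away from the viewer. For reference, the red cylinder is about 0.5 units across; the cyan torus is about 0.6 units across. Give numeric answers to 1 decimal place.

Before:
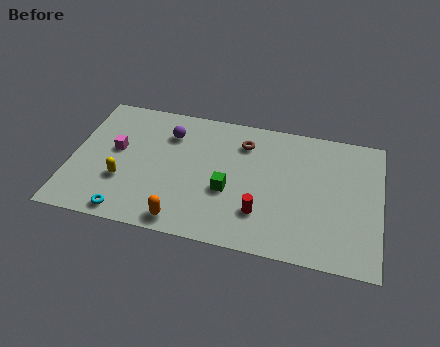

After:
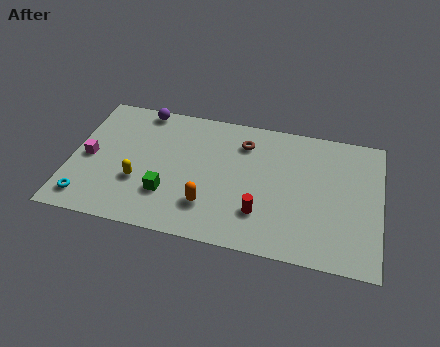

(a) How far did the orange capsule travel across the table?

1.8

From (5.9, 1.0) to (7.1, 2.3), the orange capsule covered √(1.2² + 1.3²) ≈ 1.8 units.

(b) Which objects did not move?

the brown torus and the red cylinder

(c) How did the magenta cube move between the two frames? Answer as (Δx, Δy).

(-1.3, -0.8)

From the two frames, the magenta cube sits at roughly (2.2, 5.0) before and (0.9, 4.2) after.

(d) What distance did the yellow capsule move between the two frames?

0.8

From (2.7, 3.0) to (3.5, 3.1), the yellow capsule covered √(0.8² + 0.1²) ≈ 0.8 units.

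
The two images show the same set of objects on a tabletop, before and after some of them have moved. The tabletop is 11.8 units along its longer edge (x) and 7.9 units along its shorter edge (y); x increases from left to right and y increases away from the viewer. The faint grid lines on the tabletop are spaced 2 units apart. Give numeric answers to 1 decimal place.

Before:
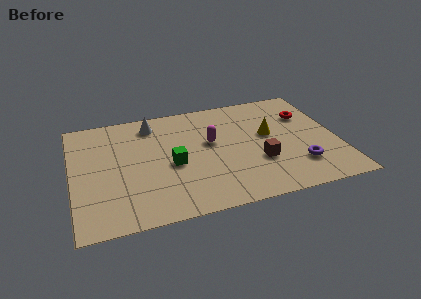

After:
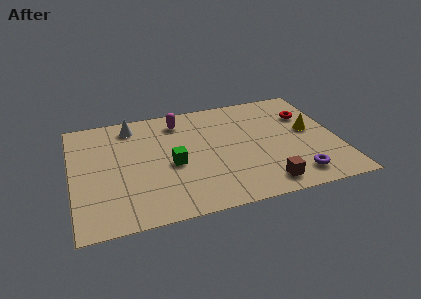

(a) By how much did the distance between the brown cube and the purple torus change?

-0.4

The distance was about 1.8 in the first image and 1.4 in the second, so they moved 0.4 units closer together.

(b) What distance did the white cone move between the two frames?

0.9

From (3.7, 6.6) to (2.8, 6.7), the white cone covered √(0.9² + 0.1²) ≈ 0.9 units.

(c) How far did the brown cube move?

1.6

The brown cube was near (8.2, 2.7) before and (8.3, 1.1) after, so it travelled √(0.1² + 1.6²) ≈ 1.6 units.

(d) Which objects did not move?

the green cube and the red torus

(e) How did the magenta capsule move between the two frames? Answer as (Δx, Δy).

(-1.3, 1.9)

The magenta capsule was at about (6.2, 4.6) and moved to about (4.9, 6.5).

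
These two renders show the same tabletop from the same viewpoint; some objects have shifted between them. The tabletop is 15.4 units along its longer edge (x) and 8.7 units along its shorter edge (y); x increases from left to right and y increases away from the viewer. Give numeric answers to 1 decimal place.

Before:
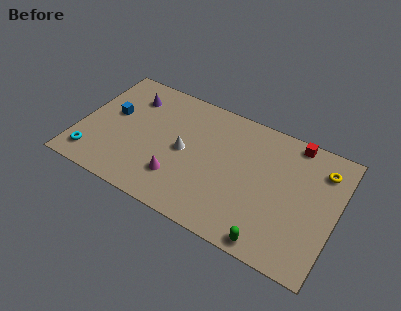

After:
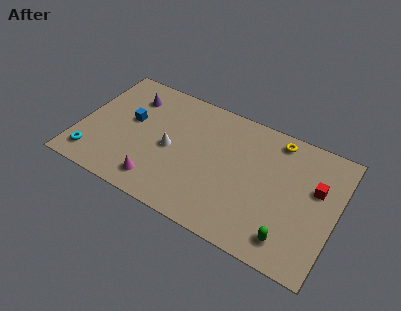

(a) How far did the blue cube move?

1.1

The blue cube was near (1.8, 5.0) before and (2.9, 5.0) after, so it travelled √(1.1² + 0.0²) ≈ 1.1 units.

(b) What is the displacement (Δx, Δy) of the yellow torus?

(-2.8, 0.8)

The yellow torus was at about (14.3, 6.8) and moved to about (11.5, 7.6).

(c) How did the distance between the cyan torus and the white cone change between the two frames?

-0.8

They were about 5.9 units apart before and 5.1 after — 0.8 units closer together.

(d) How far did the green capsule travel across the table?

1.2

From (12.0, 0.8) to (13.0, 1.5), the green capsule covered √(1.0² + 0.7²) ≈ 1.2 units.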